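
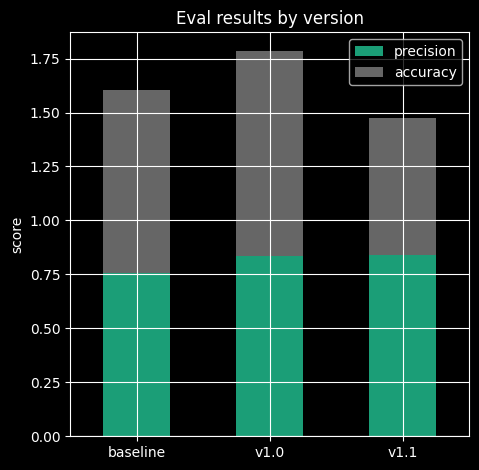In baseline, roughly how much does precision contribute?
precision top ≈ 0.8, bottom ≈ 0.0; segment ≈ 0.8.

≈ 0.8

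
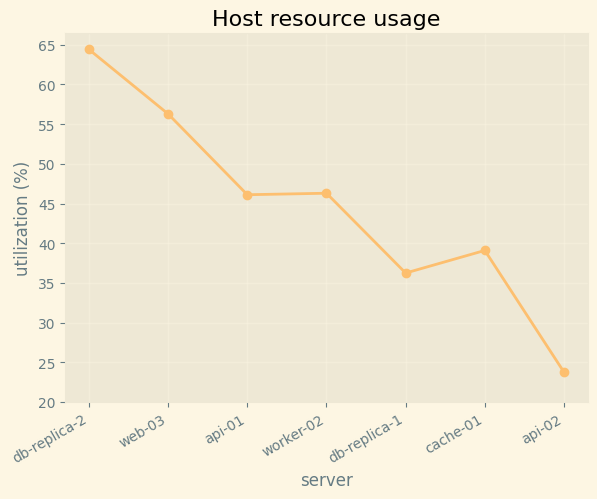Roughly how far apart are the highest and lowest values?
≈ 40

Max db-replica-2 ≈ 65, min api-02 ≈ 25; range ≈ 40.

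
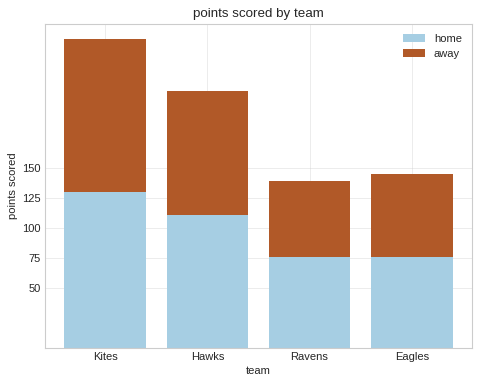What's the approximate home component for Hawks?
home top ≈ 100, bottom ≈ 0; segment ≈ 100.

≈ 100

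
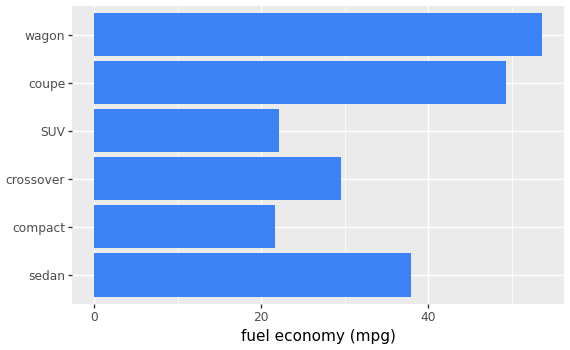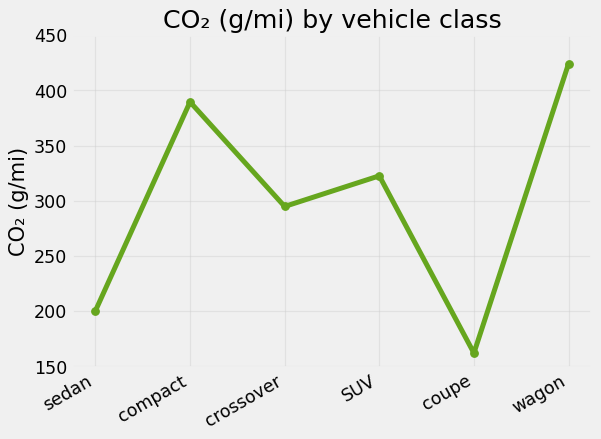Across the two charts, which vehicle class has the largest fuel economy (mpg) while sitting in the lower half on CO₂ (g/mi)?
coupe

Chart 2 median CO₂ (g/mi) ≈ 300; below-median vehicle classes: sedan, crossover, coupe. Among those, coupe has the highest fuel economy (mpg) (≈ 50).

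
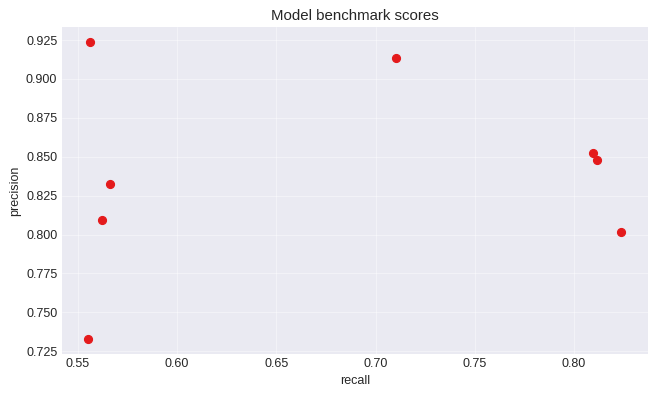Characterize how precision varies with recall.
Points are roughly uncorrelated; weak (|r| ≈ 0.1).

no clear correlation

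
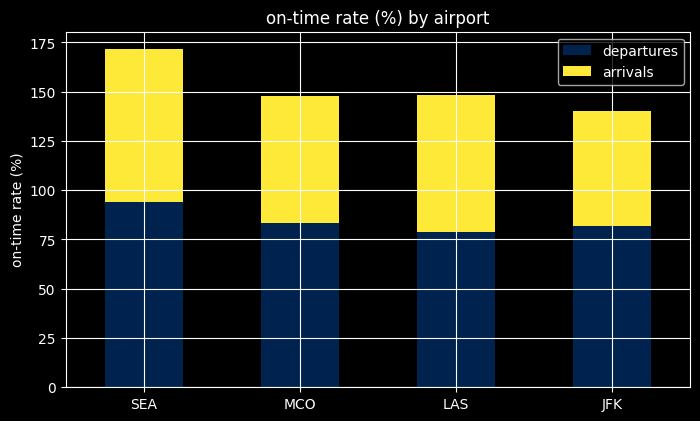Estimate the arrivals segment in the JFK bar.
arrivals top ≈ 140, bottom ≈ 80; segment ≈ 60.

≈ 60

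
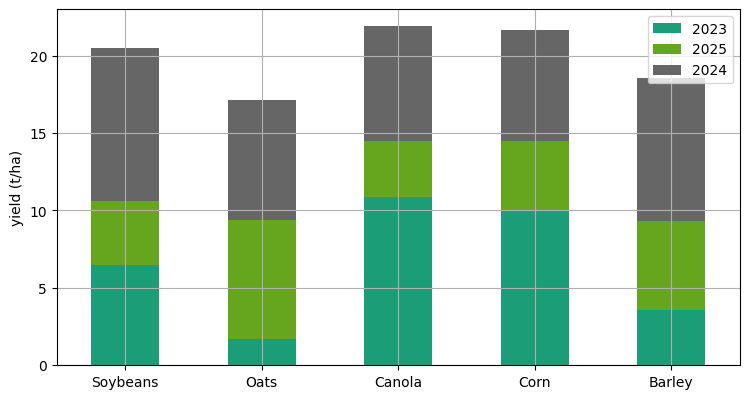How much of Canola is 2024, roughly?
2024 top ≈ 22, bottom ≈ 14; segment ≈ 8.

≈ 8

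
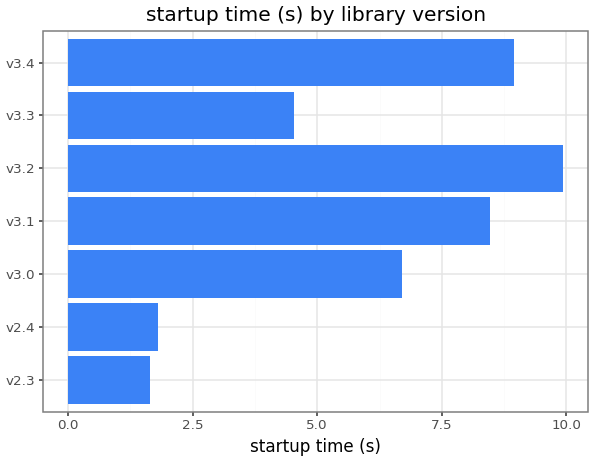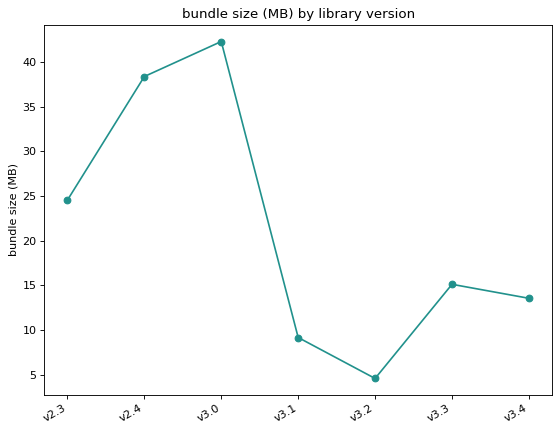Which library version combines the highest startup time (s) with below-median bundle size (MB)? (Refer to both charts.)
v3.2

Chart 2 median bundle size (MB) ≈ 15; below-median library versions: v3.1, v3.2, v3.4. Among those, v3.2 has the highest startup time (s) (≈ 10).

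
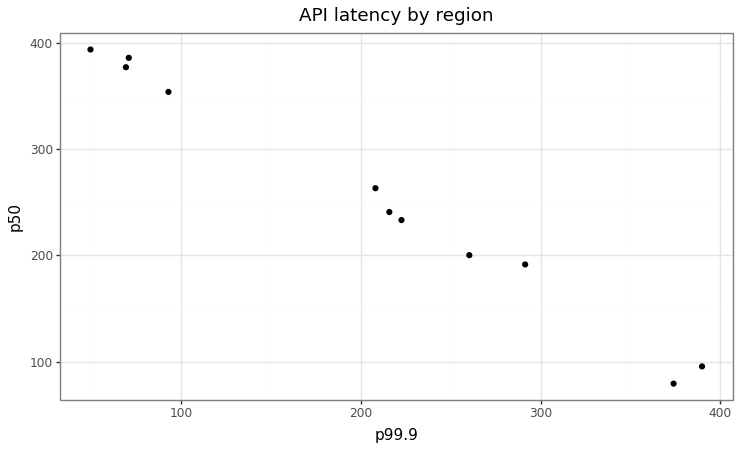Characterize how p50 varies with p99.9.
Points are negatively correlated; strong (|r| ≈ 1.0).

negative, strong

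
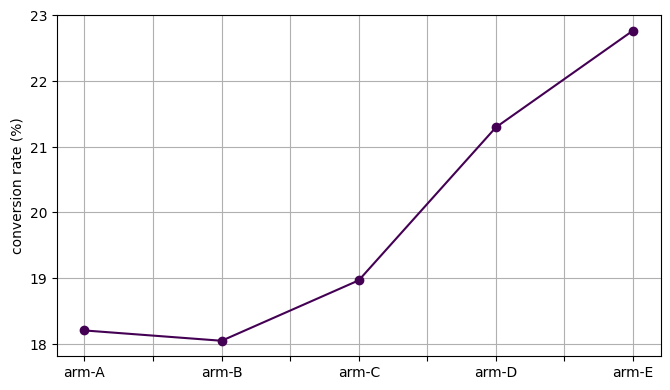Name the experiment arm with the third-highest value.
arm-C

Top 4: arm-E ≈ 23.0, arm-D ≈ 21.5, arm-C ≈ 19.0, arm-A ≈ 18.0.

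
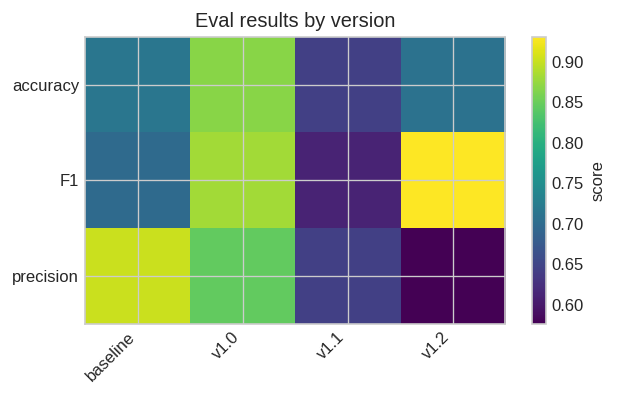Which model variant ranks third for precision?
v1.1

Top 4 for precision: baseline ≈ 0.90, v1.0 ≈ 0.85, v1.1 ≈ 0.65, v1.2 ≈ 0.60.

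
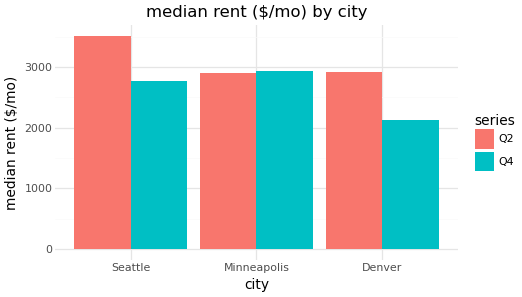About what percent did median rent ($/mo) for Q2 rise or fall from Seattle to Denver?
Seattle ≈ 3500, Denver ≈ 3000; (3000 − 3500) / 3500 ≈ -14.3%.

≈ -14.3%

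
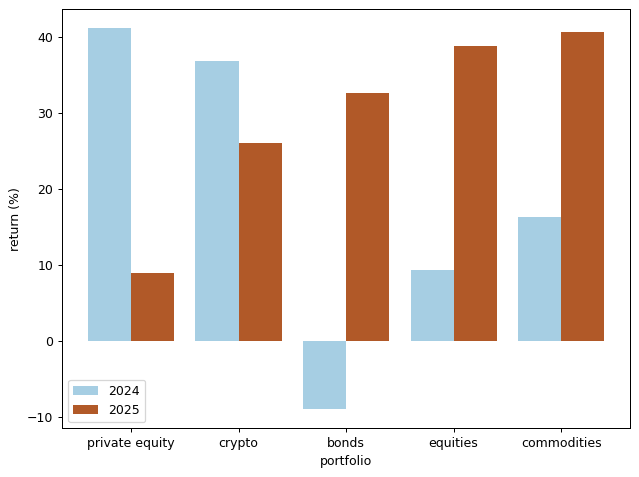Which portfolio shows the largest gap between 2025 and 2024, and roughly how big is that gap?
bonds: 2025 ≈ 35, 2024 ≈ -10 → gap ≈ 45. Next-largest (private equity) is only ≈ 30.

bonds, ≈ 45 %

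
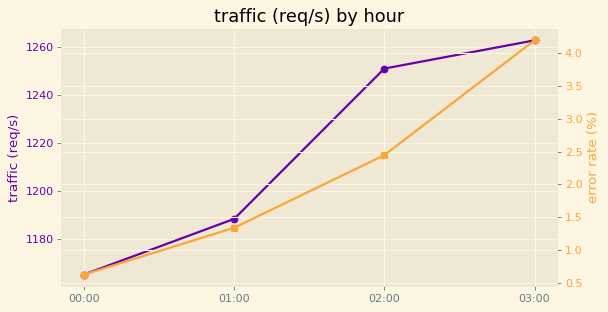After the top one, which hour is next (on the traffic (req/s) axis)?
02:00

Top 3 (on the traffic (req/s) axis): 03:00 ≈ 1260, 02:00 ≈ 1250, 01:00 ≈ 1190.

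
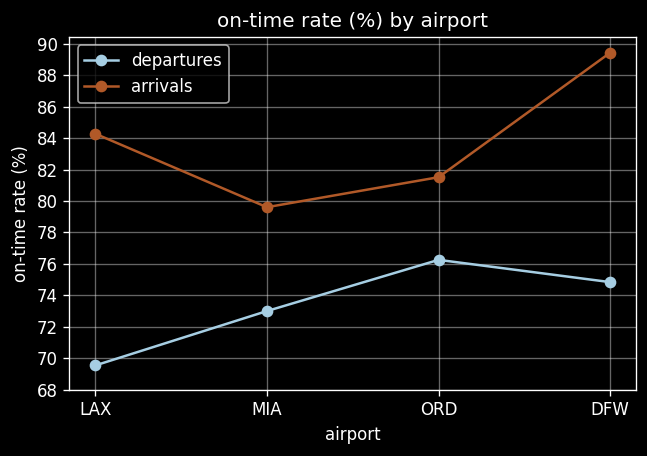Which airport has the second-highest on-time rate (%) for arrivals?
Top 3 for arrivals: DFW ≈ 90, LAX ≈ 84, ORD ≈ 82.

LAX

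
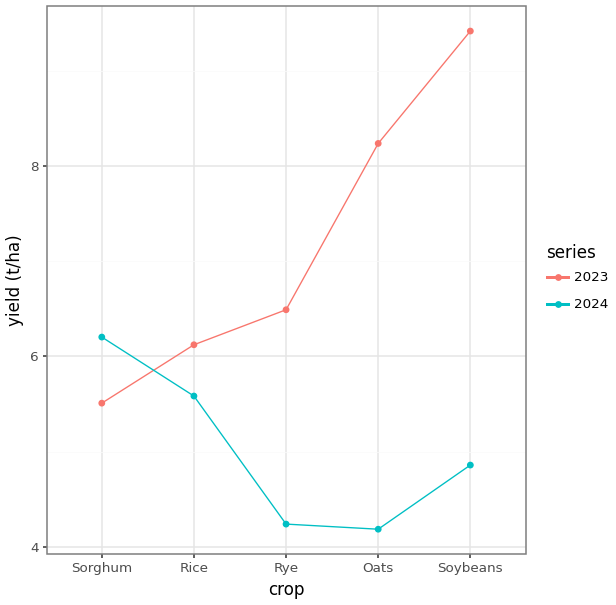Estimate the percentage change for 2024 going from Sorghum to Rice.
≈ -8.3%

Sorghum ≈ 6.0, Rice ≈ 5.5; (5.5 − 6.0) / 6.0 ≈ -8.3%.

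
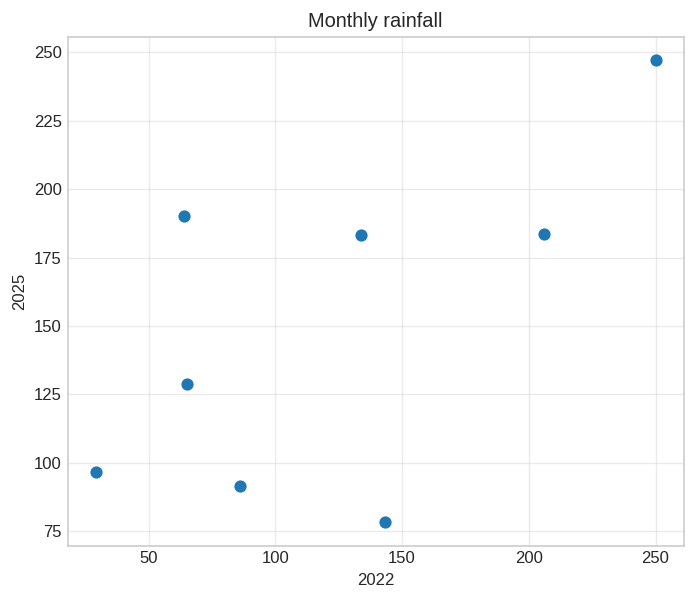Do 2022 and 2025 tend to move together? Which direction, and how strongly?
Points are positively correlated; moderate (|r| ≈ 0.6).

positive, moderate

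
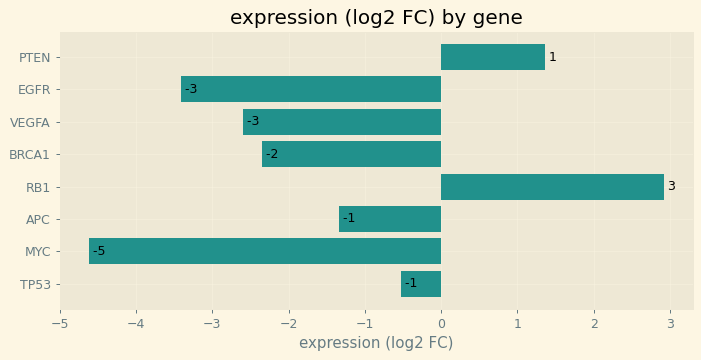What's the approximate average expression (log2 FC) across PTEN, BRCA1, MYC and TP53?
(1 + -2 + -5 + -1) / 4 ≈ -2.

≈ -2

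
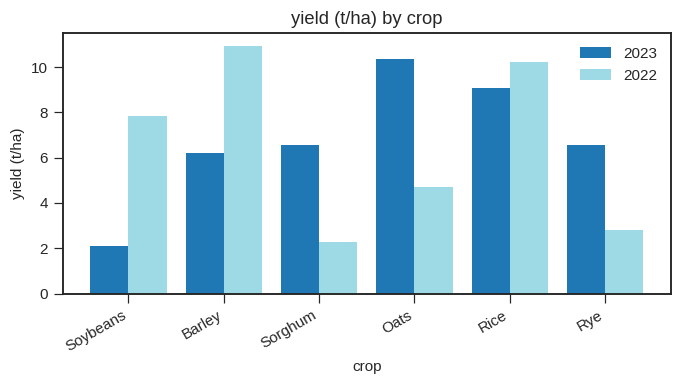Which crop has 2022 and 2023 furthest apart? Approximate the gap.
Soybeans, ≈ 6 t/ha

Soybeans: 2022 ≈ 8, 2023 ≈ 2 → gap ≈ 6. Next-largest (Oats) is only ≈ 5.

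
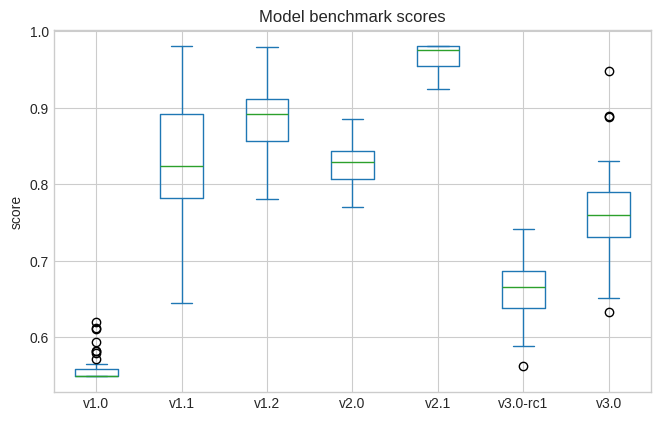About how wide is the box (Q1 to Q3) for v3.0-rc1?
Q3 ≈ 0.70, Q1 ≈ 0.65; IQR ≈ 0.05.

≈ 0.05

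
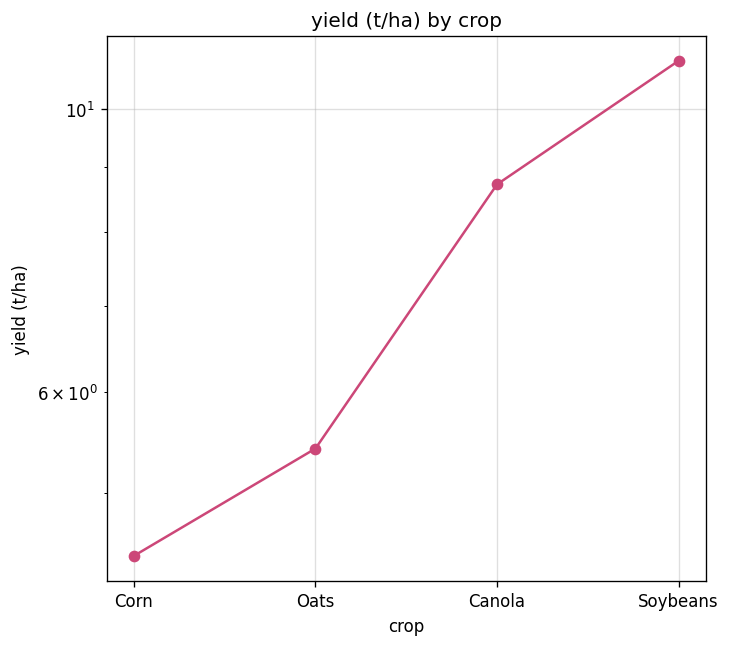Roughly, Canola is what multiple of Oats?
≈ 1.8×

Canola ≈ 9, Oats ≈ 5; 9/5 ≈ 1.8.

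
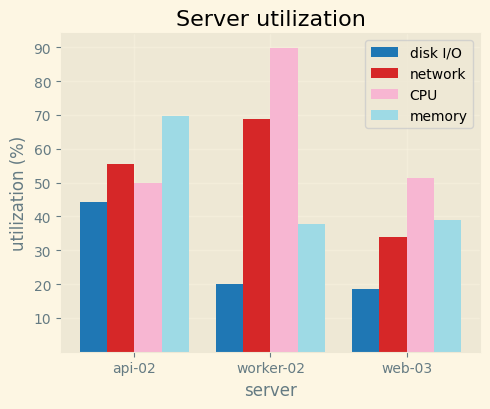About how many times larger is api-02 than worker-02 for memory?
api-02 ≈ 70, worker-02 ≈ 40; 70/40 ≈ 1.75.

≈ 1.75×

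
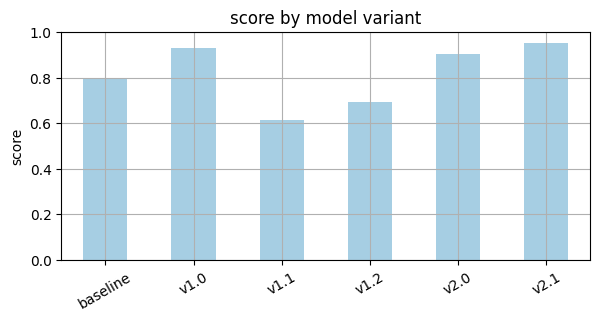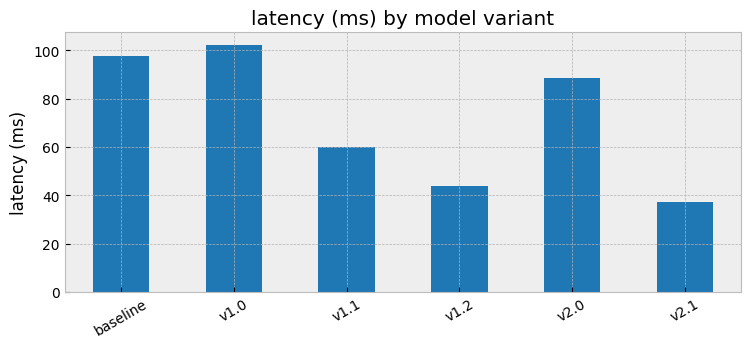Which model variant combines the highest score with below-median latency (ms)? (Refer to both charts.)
v2.1

Chart 2 median latency (ms) ≈ 70; below-median model variants: v1.1, v1.2, v2.1. Among those, v2.1 has the highest score (≈ 1).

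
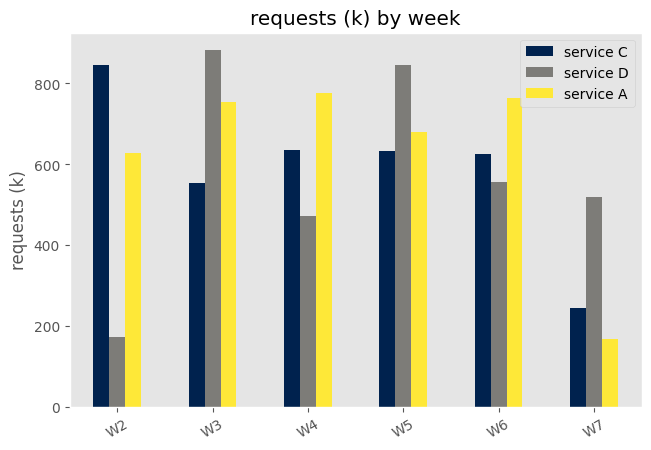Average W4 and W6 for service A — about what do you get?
(800 + 800) / 2 ≈ 800.

≈ 800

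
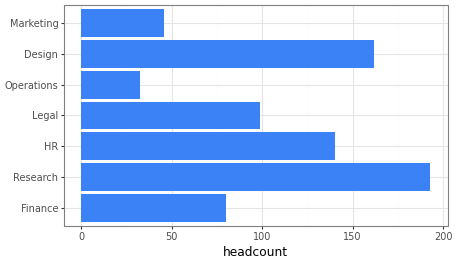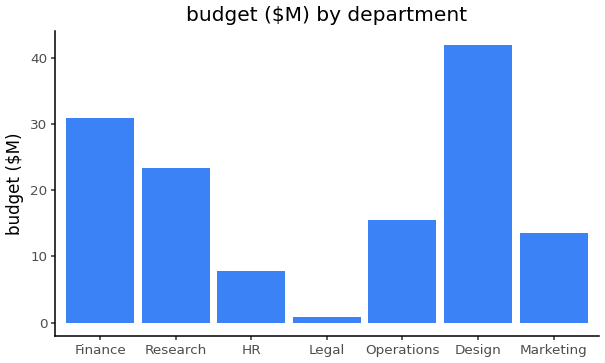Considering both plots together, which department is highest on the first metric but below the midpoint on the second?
HR

Chart 2 median budget ($M) ≈ 15; below-median departments: HR, Legal, Marketing. Among those, HR has the highest headcount (≈ 140).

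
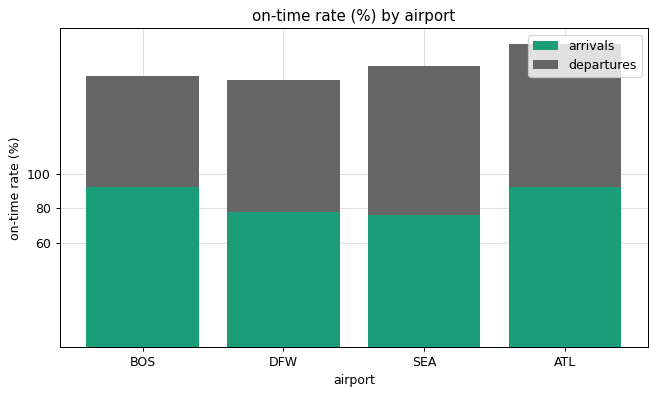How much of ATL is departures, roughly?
≈ 80

departures top ≈ 180, bottom ≈ 100; segment ≈ 80.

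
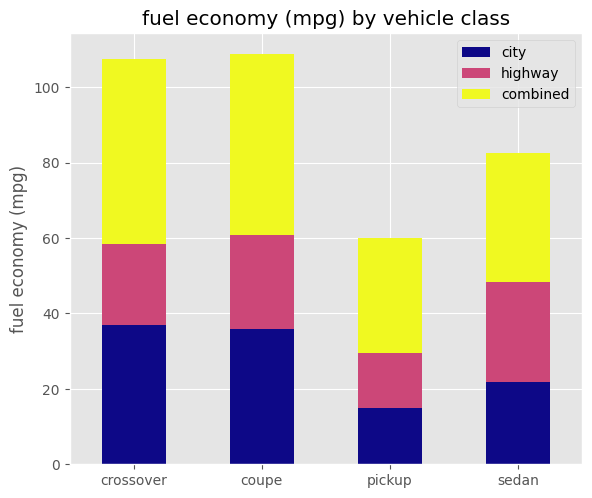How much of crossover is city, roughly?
≈ 40

city top ≈ 40, bottom ≈ 0; segment ≈ 40.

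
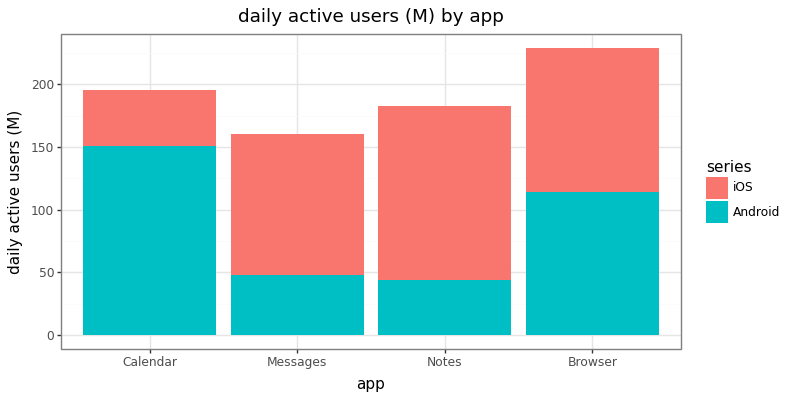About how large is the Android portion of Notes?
≈ 40

Android top ≈ 40, bottom ≈ 0; segment ≈ 40.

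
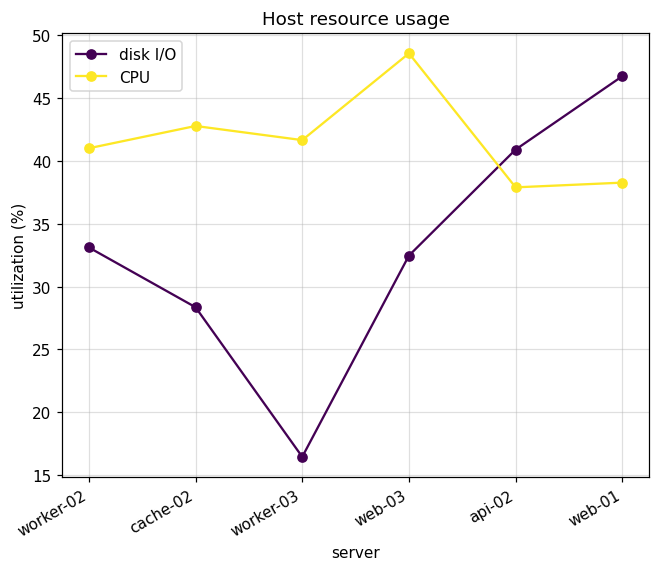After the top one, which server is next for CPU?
Top 3 for CPU: web-03 ≈ 50, cache-02 ≈ 45, worker-03 ≈ 40.

cache-02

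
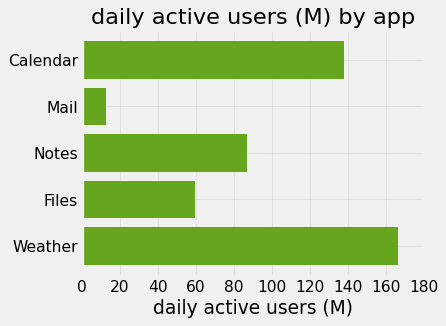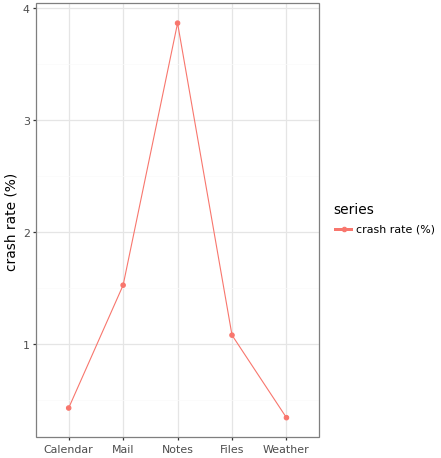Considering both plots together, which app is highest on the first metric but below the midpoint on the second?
Weather

Chart 2 median crash rate (%) ≈ 1; below-median apps: Calendar, Weather. Among those, Weather has the highest daily active users (M) (≈ 160).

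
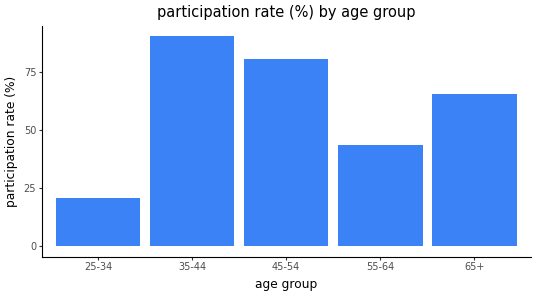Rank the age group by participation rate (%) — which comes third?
65+

Top 4: 35-44 ≈ 90, 45-54 ≈ 80, 65+ ≈ 70, 55-64 ≈ 40.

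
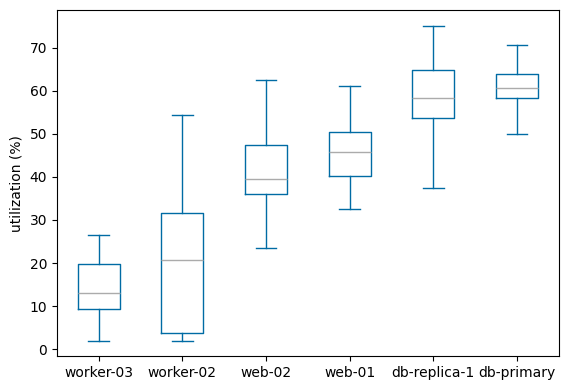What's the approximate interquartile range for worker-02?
≈ 25

Q3 ≈ 30, Q1 ≈ 5; IQR ≈ 25.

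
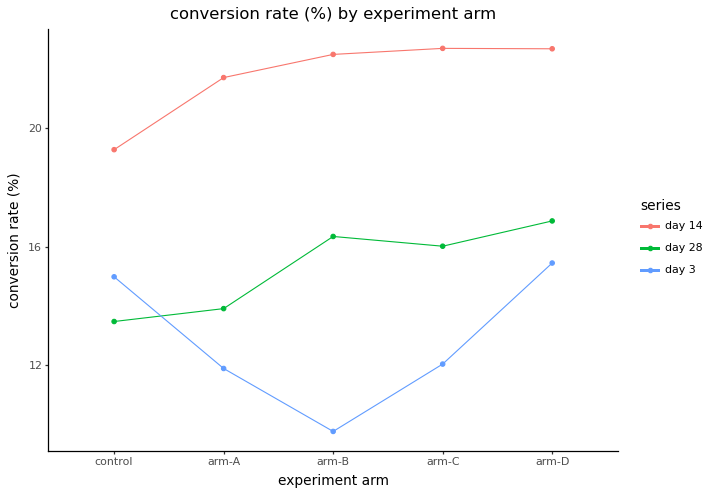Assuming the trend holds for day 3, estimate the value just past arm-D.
Last three: 10, 12, 16 → slope ≈ 3/step → next ≈ 19.

≈ 19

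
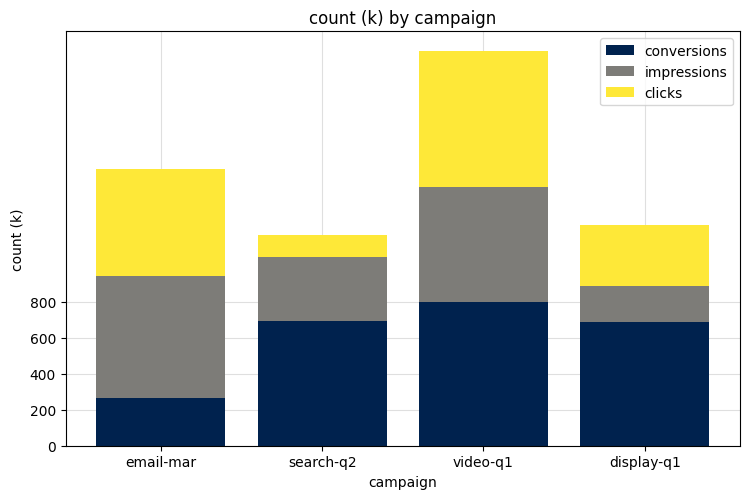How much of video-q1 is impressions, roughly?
impressions top ≈ 1400, bottom ≈ 800; segment ≈ 600.

≈ 600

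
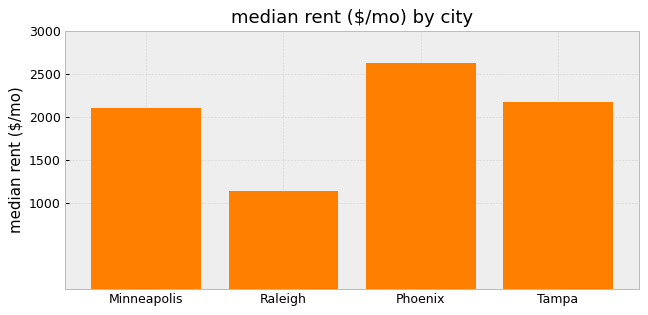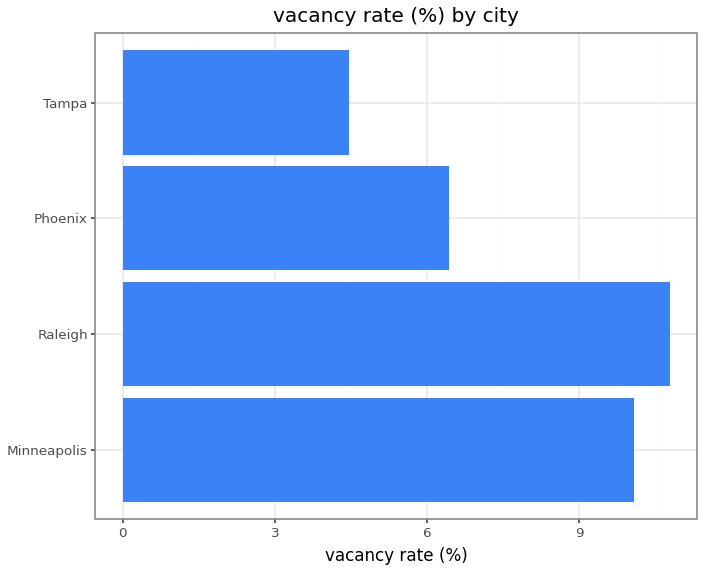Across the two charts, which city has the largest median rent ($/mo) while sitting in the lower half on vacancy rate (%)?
Chart 2 median vacancy rate (%) ≈ 8; below-median cities: Phoenix, Tampa. Among those, Phoenix has the highest median rent ($/mo) (≈ 2500).

Phoenix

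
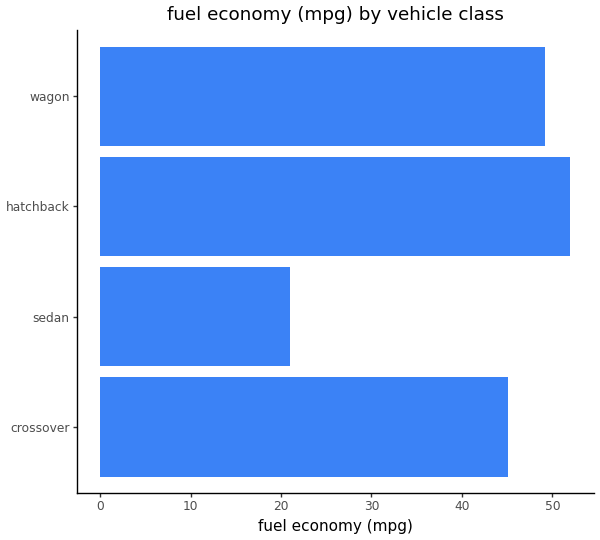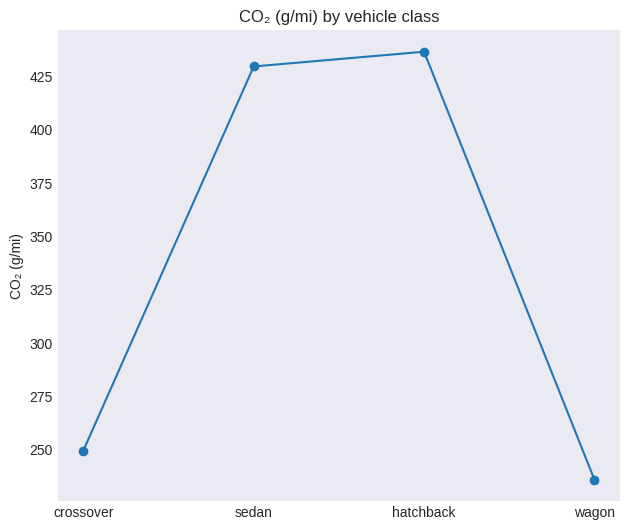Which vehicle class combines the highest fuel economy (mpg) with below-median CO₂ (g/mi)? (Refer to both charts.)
wagon

Chart 2 median CO₂ (g/mi) ≈ 350; below-median vehicle classes: crossover, wagon. Among those, wagon has the highest fuel economy (mpg) (≈ 50).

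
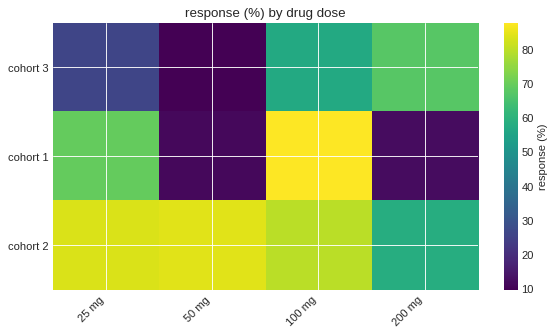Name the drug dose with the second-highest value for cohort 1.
Top 3 for cohort 1: 100 mg ≈ 90, 25 mg ≈ 70, 200 mg ≈ 10.

25 mg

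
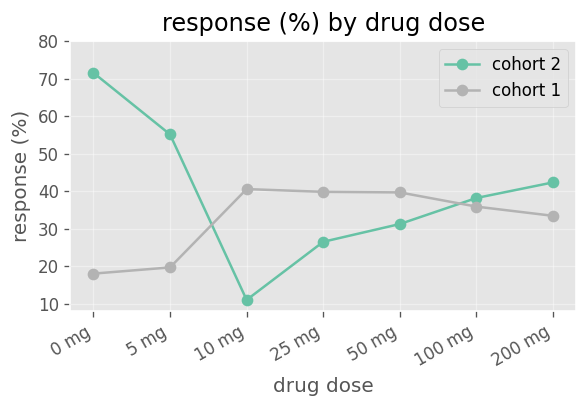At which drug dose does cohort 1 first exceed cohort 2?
10 mg

5 mg: cohort 1 ≈ 20 vs cohort 2 ≈ 60 (not yet); 10 mg: cohort 1 ≈ 40 vs cohort 2 ≈ 10 (first crossover).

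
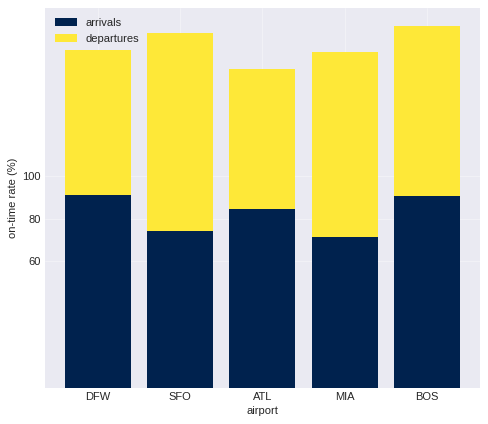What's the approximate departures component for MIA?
≈ 80

departures top ≈ 160, bottom ≈ 80; segment ≈ 80.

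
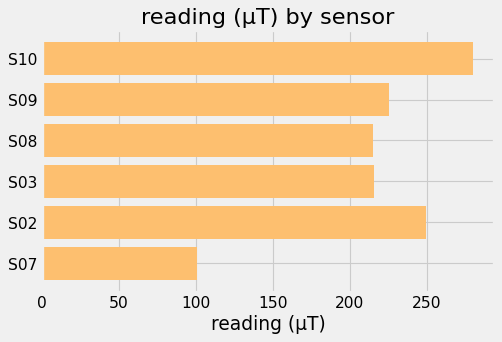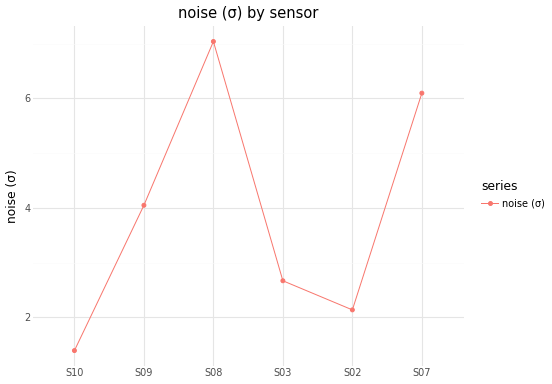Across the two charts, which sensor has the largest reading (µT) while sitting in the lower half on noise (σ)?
Chart 2 median noise (σ) ≈ 3; below-median sensors: S10, S03, S02. Among those, S10 has the highest reading (µT) (≈ 300).

S10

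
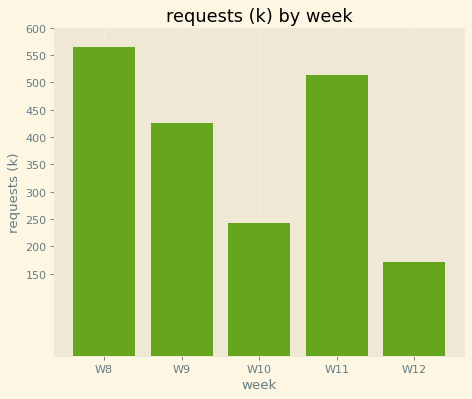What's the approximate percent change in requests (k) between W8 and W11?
≈ -9.1%

W8 ≈ 550, W11 ≈ 500; (500 − 550) / 550 ≈ -9.1%.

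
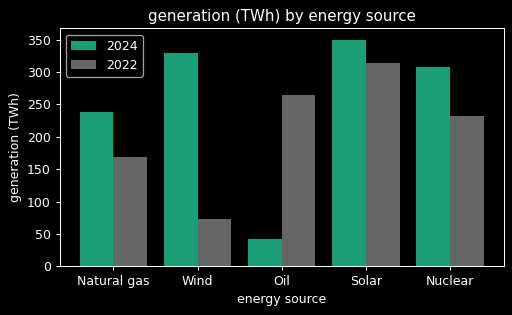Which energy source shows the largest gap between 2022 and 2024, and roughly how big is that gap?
Wind: 2022 ≈ 50, 2024 ≈ 350 → gap ≈ 300. Next-largest (Oil) is only ≈ 200.

Wind, ≈ 300 TWh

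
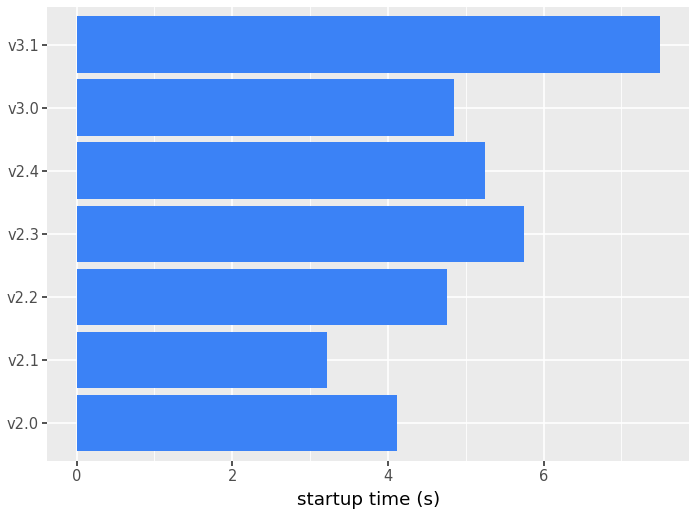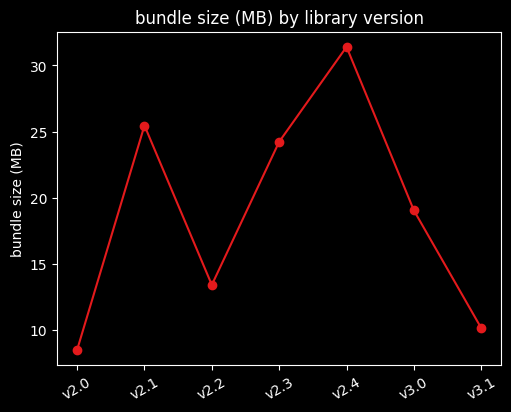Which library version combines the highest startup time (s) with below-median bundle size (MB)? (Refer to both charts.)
Chart 2 median bundle size (MB) ≈ 20; below-median library versions: v2.0, v2.2, v3.1. Among those, v3.1 has the highest startup time (s) (≈ 7).

v3.1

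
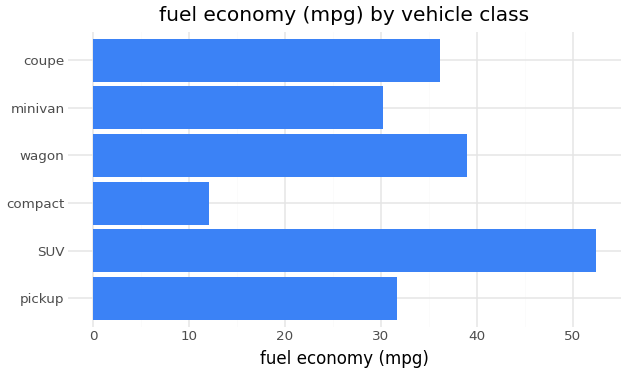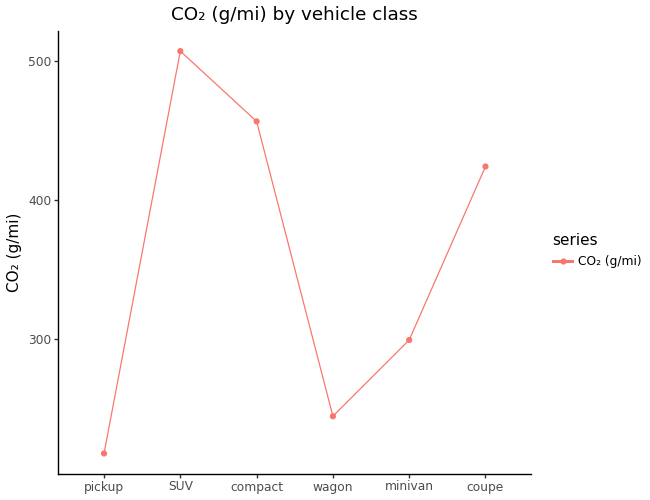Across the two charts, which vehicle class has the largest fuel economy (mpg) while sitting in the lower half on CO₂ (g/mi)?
wagon

Chart 2 median CO₂ (g/mi) ≈ 350; below-median vehicle classes: pickup, wagon, minivan. Among those, wagon has the highest fuel economy (mpg) (≈ 40).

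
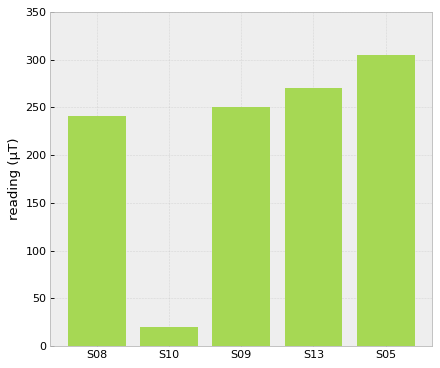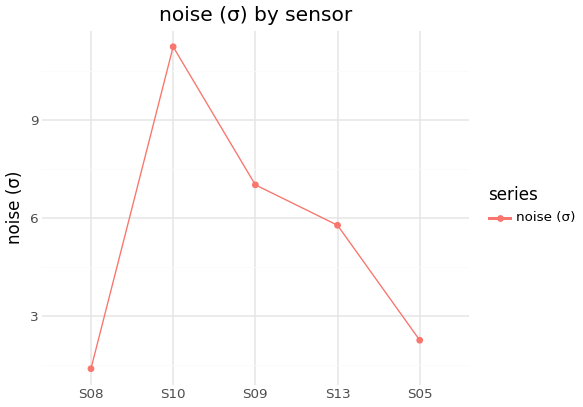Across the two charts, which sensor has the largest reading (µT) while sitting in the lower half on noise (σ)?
Chart 2 median noise (σ) ≈ 6; below-median sensors: S08, S05. Among those, S05 has the highest reading (µT) (≈ 300).

S05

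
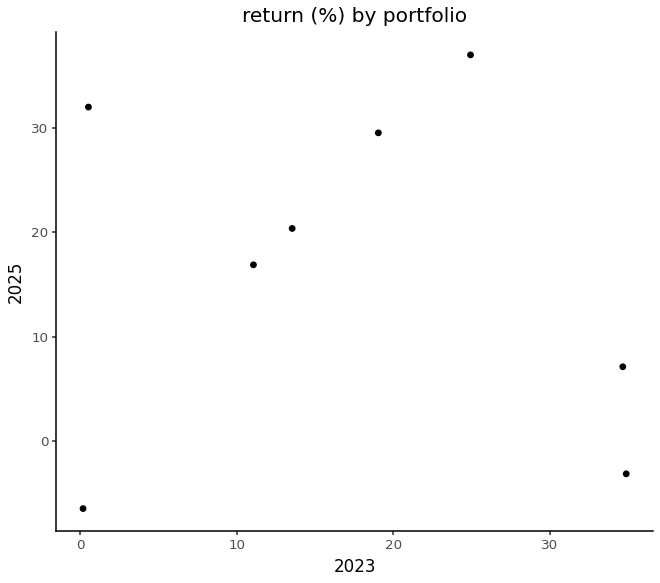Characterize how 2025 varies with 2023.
Points are roughly uncorrelated; weak (|r| ≈ 0.1).

no clear correlation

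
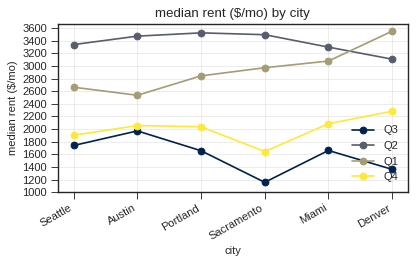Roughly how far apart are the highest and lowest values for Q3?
Max Austin ≈ 2000, min Sacramento ≈ 1200; range ≈ 800.

≈ 800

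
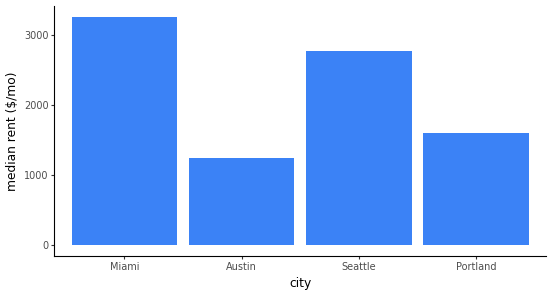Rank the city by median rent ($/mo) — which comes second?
Seattle

Top 3: Miami ≈ 3500, Seattle ≈ 3000, Portland ≈ 1500.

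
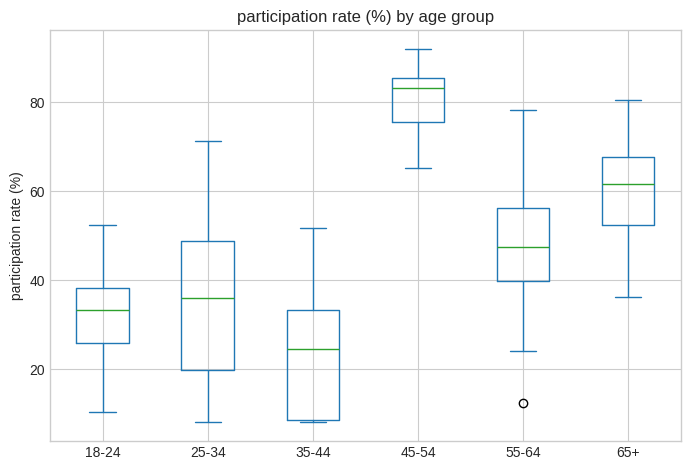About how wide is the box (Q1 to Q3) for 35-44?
≈ 25

Q3 ≈ 35, Q1 ≈ 10; IQR ≈ 25.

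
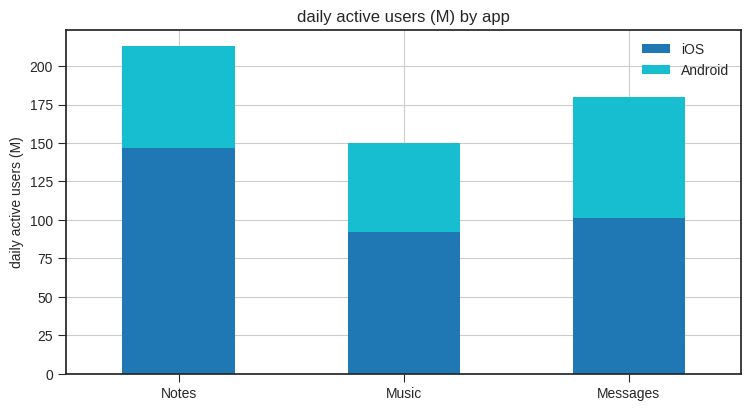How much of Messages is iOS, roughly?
iOS top ≈ 100, bottom ≈ 0; segment ≈ 100.

≈ 100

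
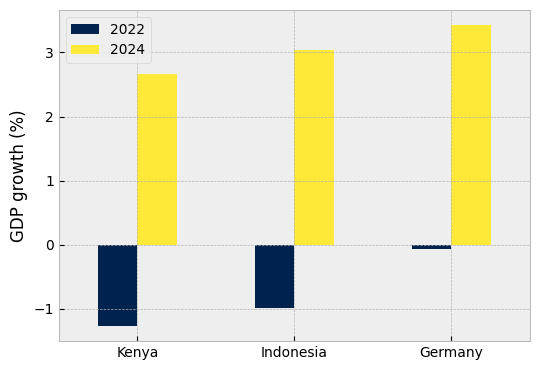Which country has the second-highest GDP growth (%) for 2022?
Top 3 for 2022: Germany ≈ 0.0, Indonesia ≈ -1.0, Kenya ≈ -1.5.

Indonesia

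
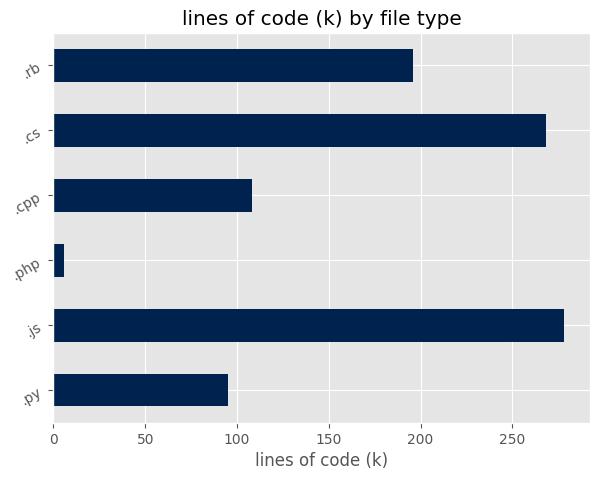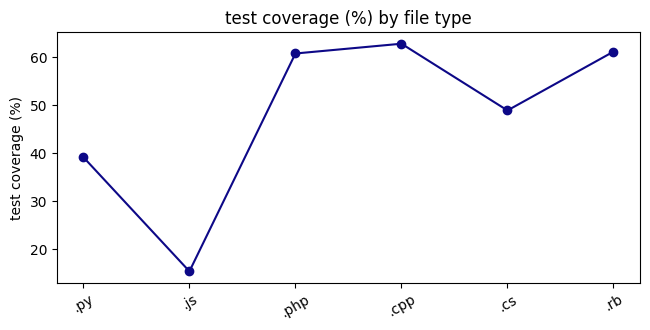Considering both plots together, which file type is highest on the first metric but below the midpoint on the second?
.js

Chart 2 median test coverage (%) ≈ 50; below-median file types: .py, .js, .cs. Among those, .js has the highest lines of code (k) (≈ 300).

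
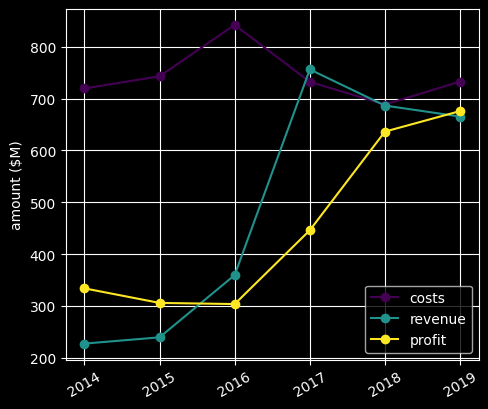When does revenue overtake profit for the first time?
2015: revenue ≈ 200 vs profit ≈ 300 (not yet); 2016: revenue ≈ 400 vs profit ≈ 300 (first crossover).

2016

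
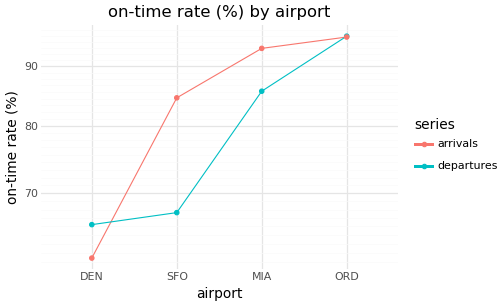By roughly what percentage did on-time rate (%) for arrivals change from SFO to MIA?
≈ +11.8%

SFO ≈ 85, MIA ≈ 95; (95 − 85) / 85 ≈ +11.8%.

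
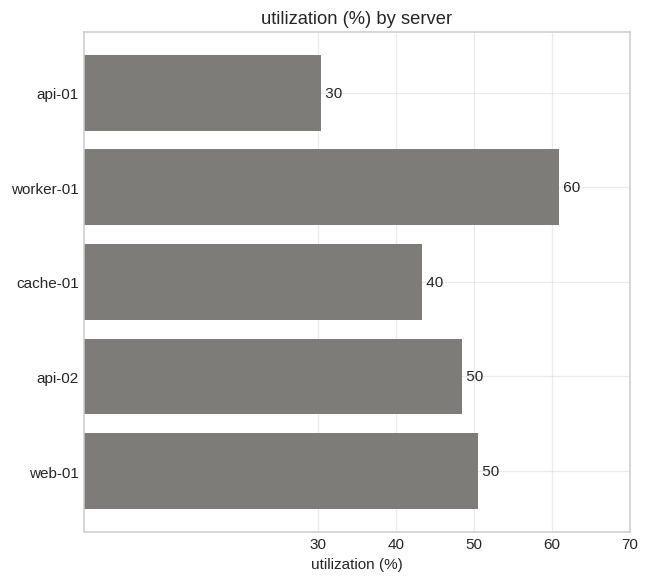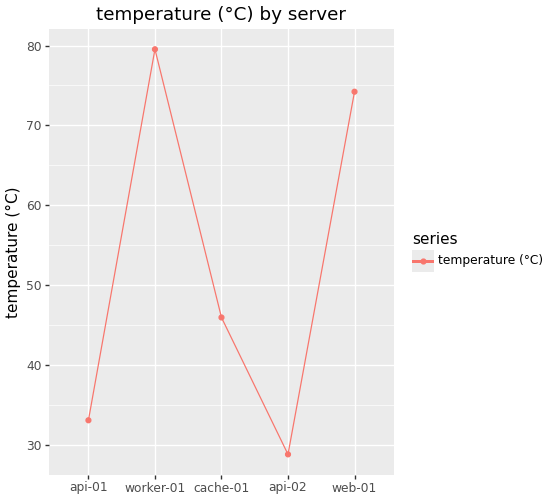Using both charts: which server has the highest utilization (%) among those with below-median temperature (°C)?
Chart 2 median temperature (°C) ≈ 50; below-median servers: api-01, api-02. Among those, api-02 has the highest utilization (%) (≈ 50).

api-02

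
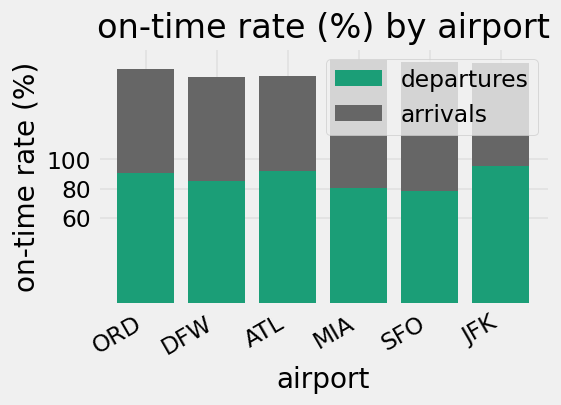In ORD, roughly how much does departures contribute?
≈ 100

departures top ≈ 100, bottom ≈ 0; segment ≈ 100.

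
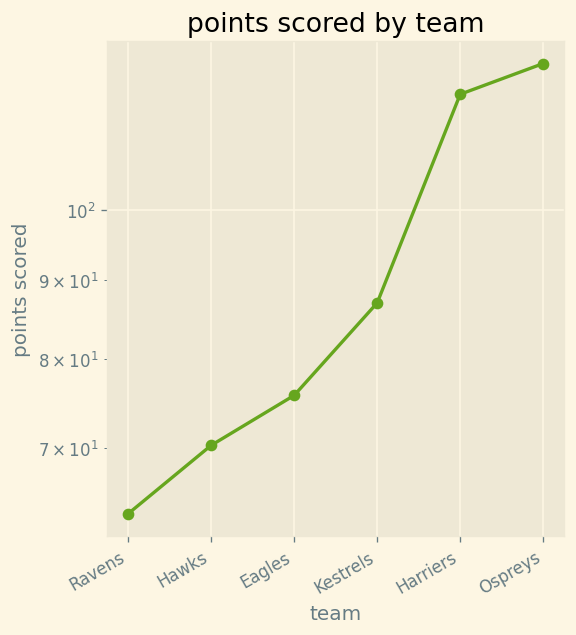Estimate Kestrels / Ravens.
≈ 1.5×

Kestrels ≈ 90, Ravens ≈ 60; 90/60 ≈ 1.5.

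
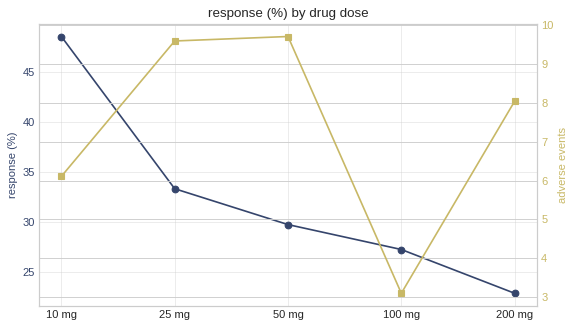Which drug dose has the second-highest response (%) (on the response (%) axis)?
25 mg

Top 3 (on the response (%) axis): 10 mg ≈ 50, 25 mg ≈ 35, 50 mg ≈ 30.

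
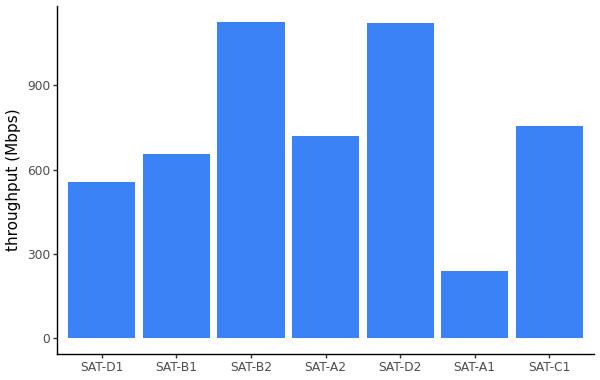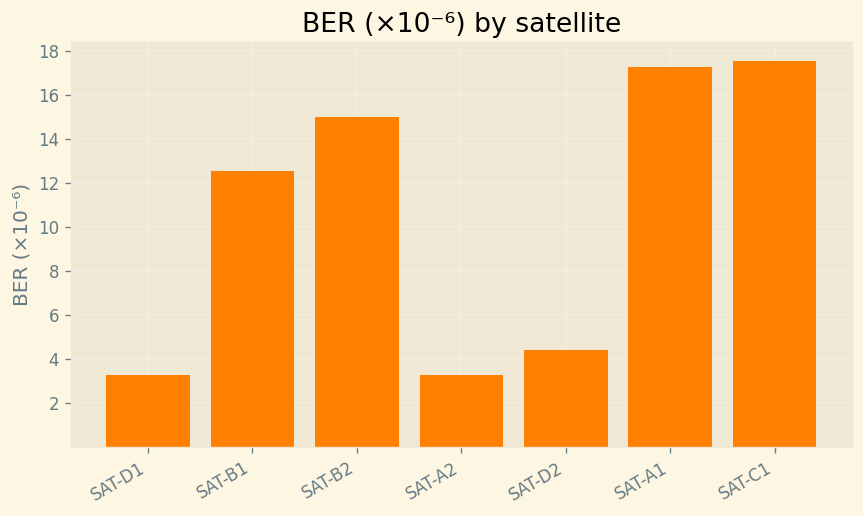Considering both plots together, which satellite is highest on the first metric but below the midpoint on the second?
Chart 2 median BER (×10⁻⁶) ≈ 12; below-median satellites: SAT-D1, SAT-A2, SAT-D2. Among those, SAT-D2 has the highest throughput (Mbps) (≈ 1200).

SAT-D2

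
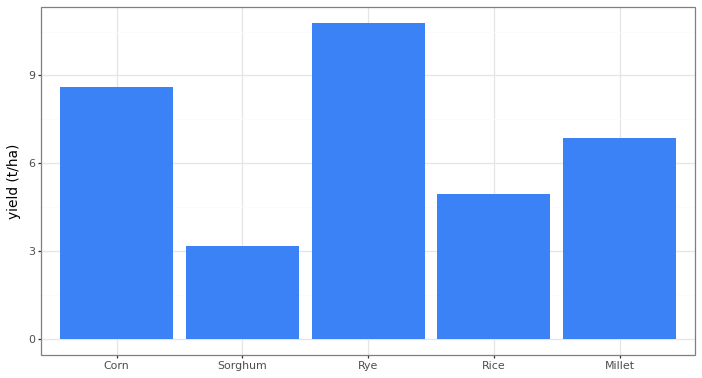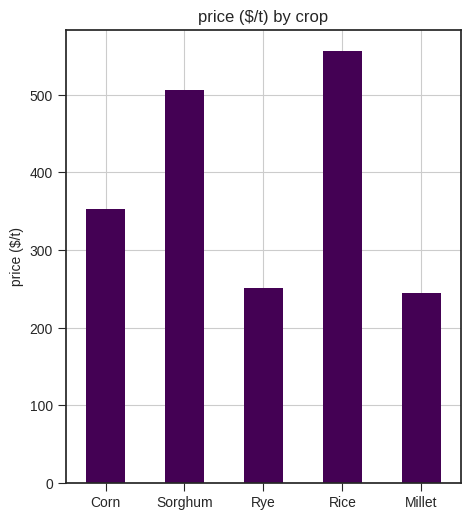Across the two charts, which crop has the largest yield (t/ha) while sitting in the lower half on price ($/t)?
Chart 2 median price ($/t) ≈ 400; below-median crops: Rye, Millet. Among those, Rye has the highest yield (t/ha) (≈ 11).

Rye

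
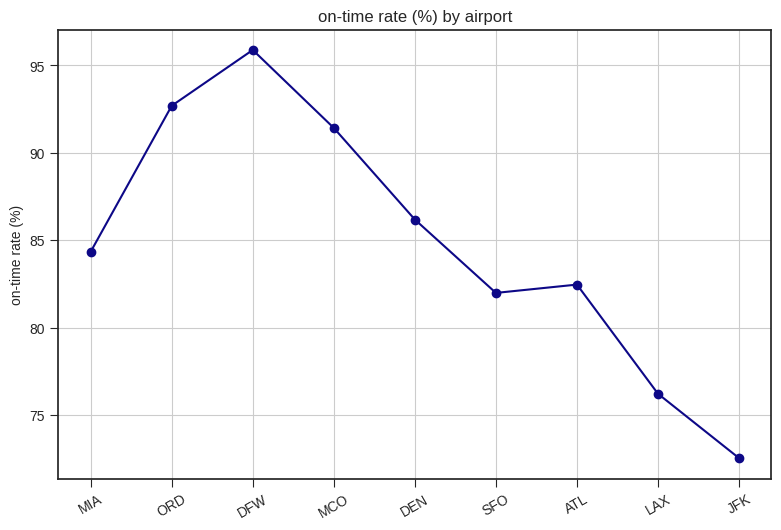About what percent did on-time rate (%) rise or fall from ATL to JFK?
≈ -12.2%

ATL ≈ 82, JFK ≈ 72; (72 − 82) / 82 ≈ -12.2%.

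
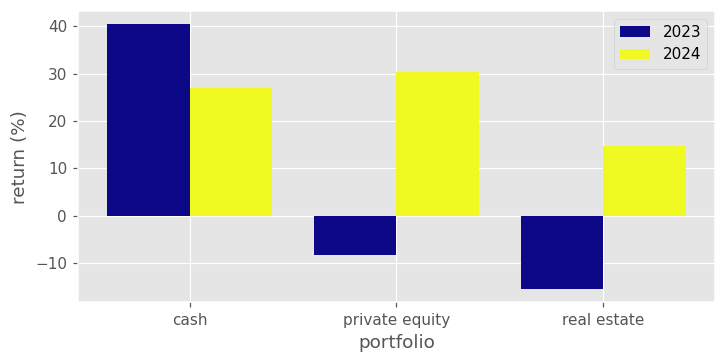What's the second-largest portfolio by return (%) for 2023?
private equity

Top 3 for 2023: cash ≈ 40, private equity ≈ -10, real estate ≈ -15.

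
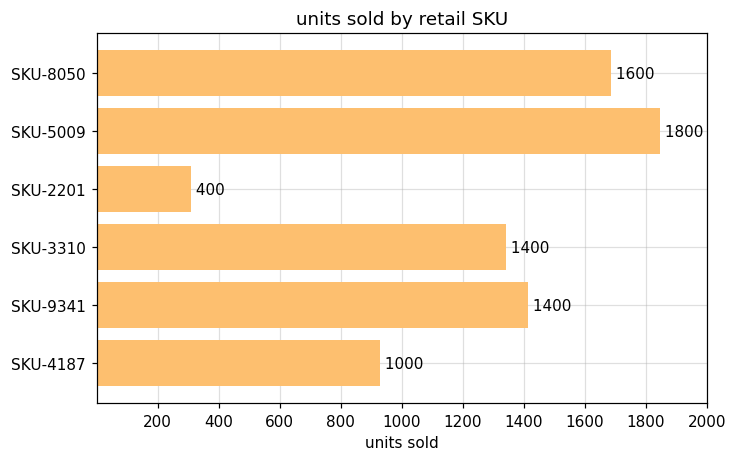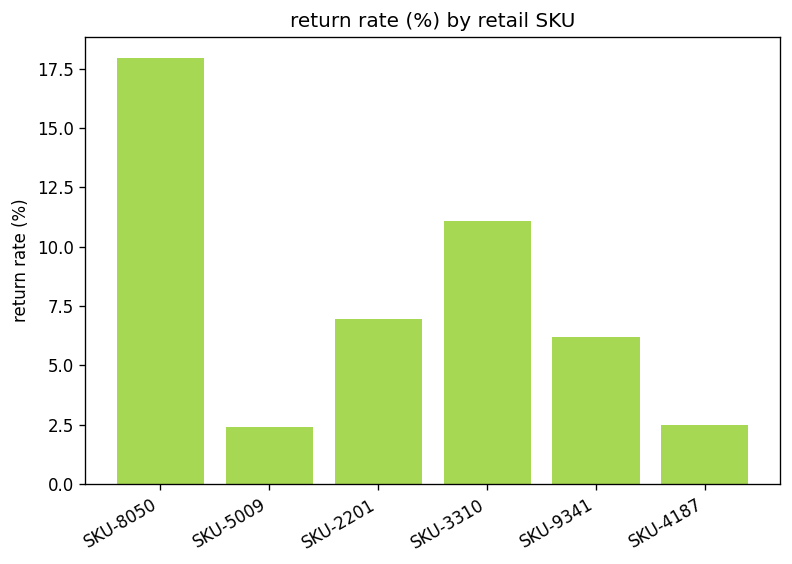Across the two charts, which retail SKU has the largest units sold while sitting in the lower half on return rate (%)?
SKU-5009

Chart 2 median return rate (%) ≈ 6; below-median retail SKUs: SKU-5009, SKU-9341, SKU-4187. Among those, SKU-5009 has the highest units sold (≈ 1800).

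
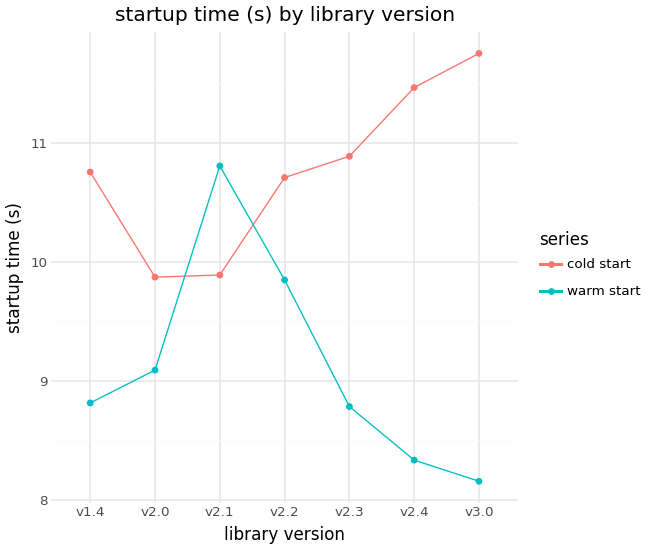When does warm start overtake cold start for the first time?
v2.0: warm start ≈ 9.0 vs cold start ≈ 10.0 (not yet); v2.1: warm start ≈ 11.0 vs cold start ≈ 10.0 (first crossover).

v2.1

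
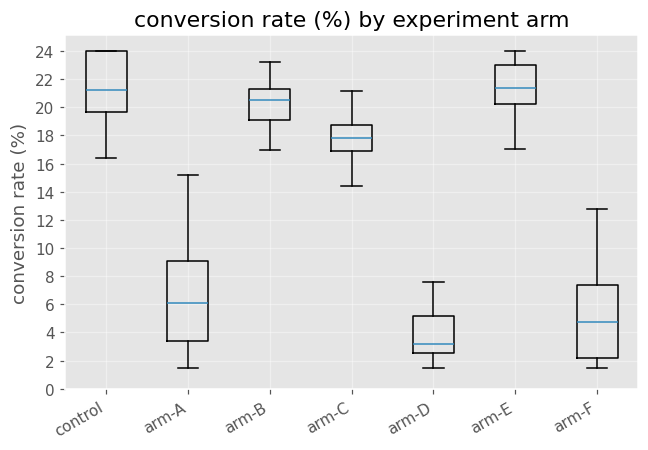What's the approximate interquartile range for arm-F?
≈ 6

Q3 ≈ 8, Q1 ≈ 2; IQR ≈ 6.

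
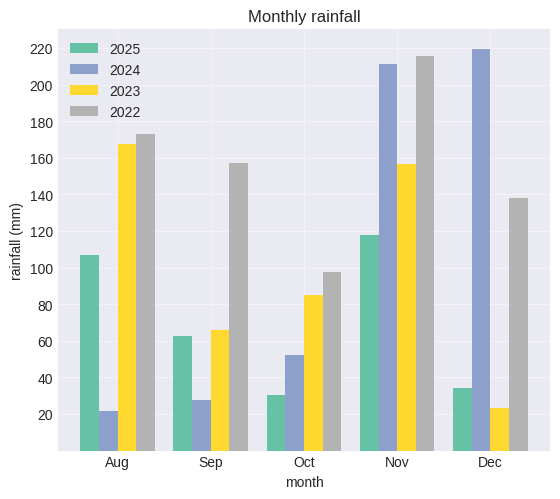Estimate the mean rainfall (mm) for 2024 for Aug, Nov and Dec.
(20 + 220 + 220) / 3 ≈ 153.

≈ 153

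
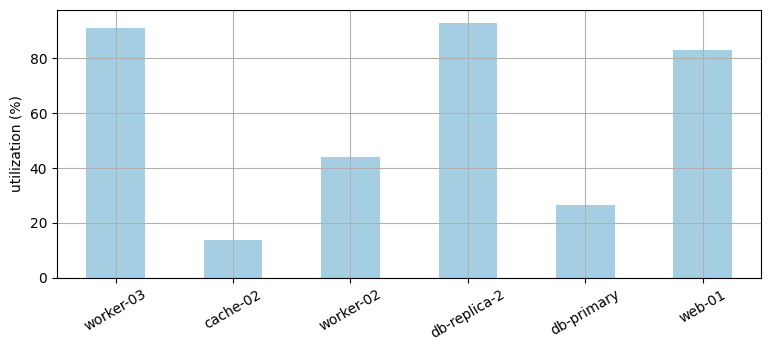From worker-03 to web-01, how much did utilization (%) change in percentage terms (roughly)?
worker-03 ≈ 90, web-01 ≈ 80; (80 − 90) / 90 ≈ -11.1%.

≈ -11.1%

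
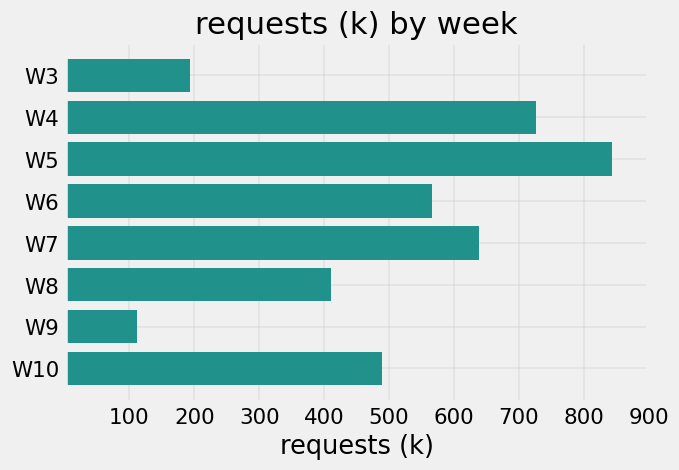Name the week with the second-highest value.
Top 3: W5 ≈ 800, W4 ≈ 700, W7 ≈ 600.

W4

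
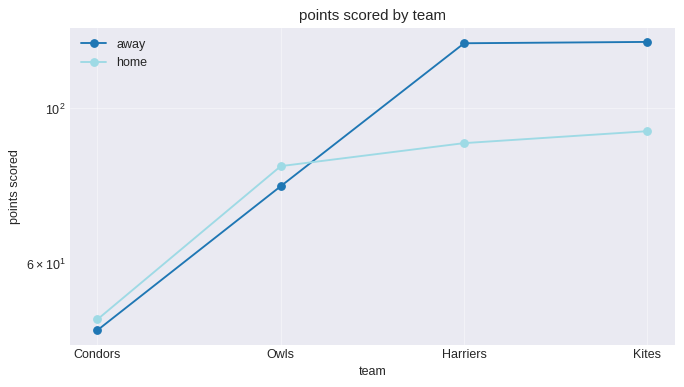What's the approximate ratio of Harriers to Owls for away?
≈ 1.5×

Harriers ≈ 120, Owls ≈ 80; 120/80 ≈ 1.5.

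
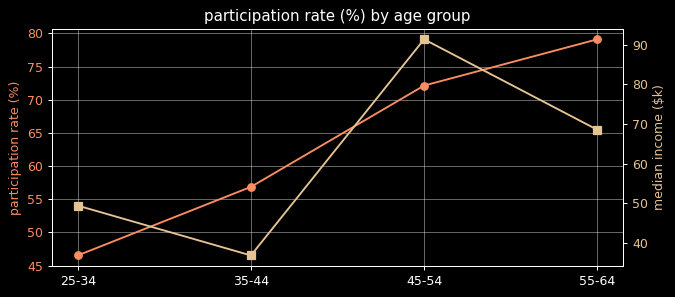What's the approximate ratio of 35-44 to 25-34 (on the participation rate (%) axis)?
≈ 1.22×

35-44 ≈ 55, 25-34 ≈ 45; 55/45 ≈ 1.22.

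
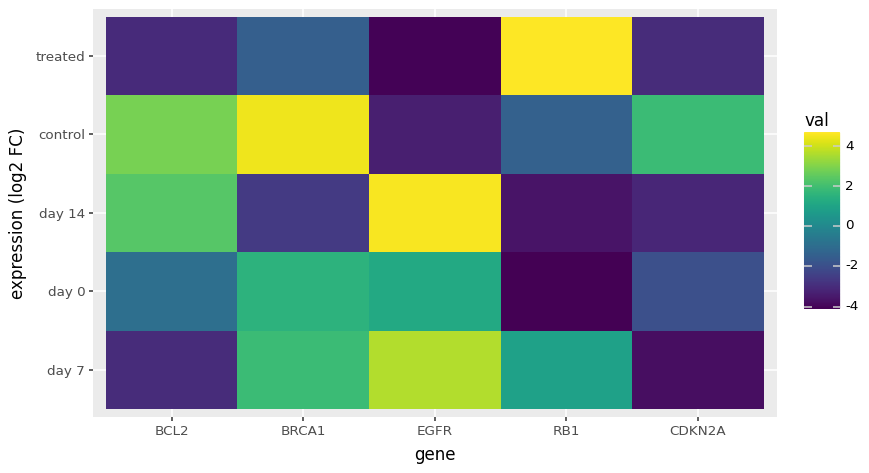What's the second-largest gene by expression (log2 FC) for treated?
Top 3 for treated: RB1 ≈ 5, BRCA1 ≈ -2, CDKN2A ≈ -3.

BRCA1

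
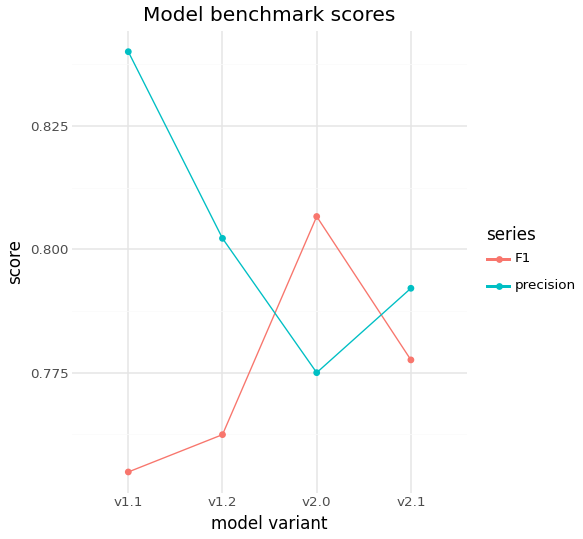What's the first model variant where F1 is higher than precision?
v2.0

v1.2: F1 ≈ 0.76 vs precision ≈ 0.80 (not yet); v2.0: F1 ≈ 0.81 vs precision ≈ 0.77 (first crossover).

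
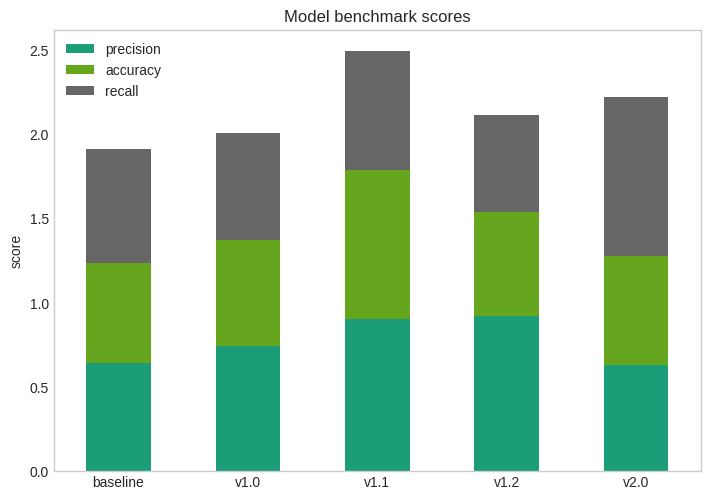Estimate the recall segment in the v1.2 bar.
≈ 0.5

recall top ≈ 2.0, bottom ≈ 1.5; segment ≈ 0.5.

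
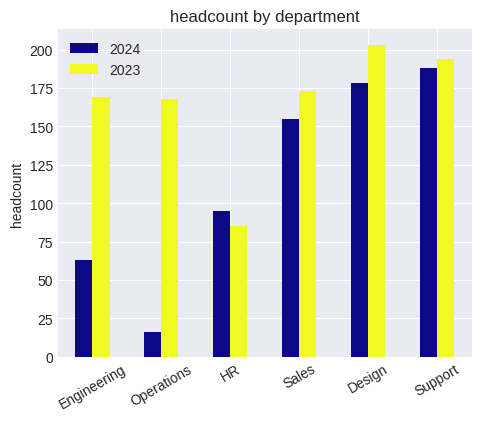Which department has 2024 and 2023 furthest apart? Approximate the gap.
Operations, ≈ 140

Operations: 2024 ≈ 20, 2023 ≈ 160 → gap ≈ 140. Next-largest (Engineering) is only ≈ 100.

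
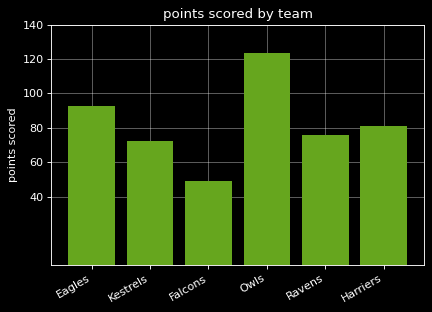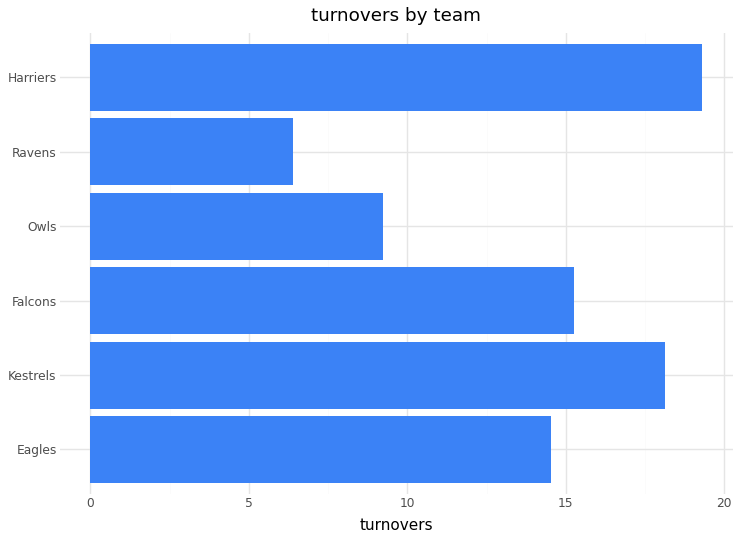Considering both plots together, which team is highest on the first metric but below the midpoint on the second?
Owls

Chart 2 median turnovers ≈ 14; below-median teams: Eagles, Owls, Ravens. Among those, Owls has the highest points scored (≈ 120).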